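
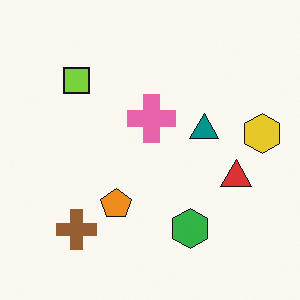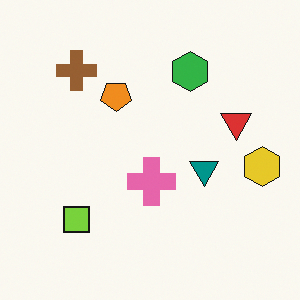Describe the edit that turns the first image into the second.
The image was flipped vertically (top ↔ bottom).

The brown cross is in the bottom-left of the first image and the top-left of the second — shapes on opposite sides of the horizontal midline have swapped in a mirror flip.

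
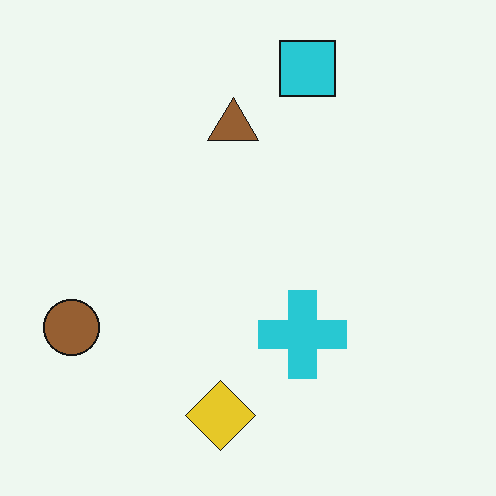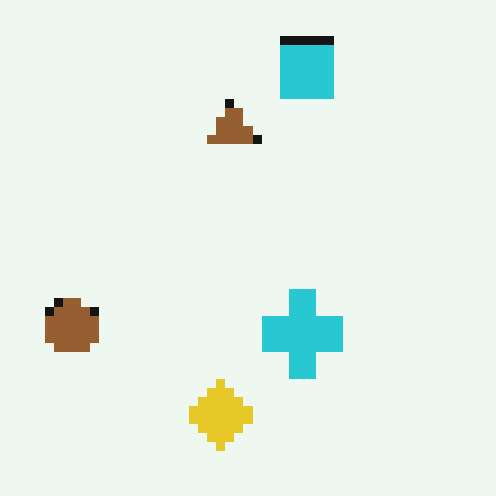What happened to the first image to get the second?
The transformation is: coarsely pixelated.

Shapes are reduced to large square blocks; fine edges and outlines are lost — a downscale-then-upscale (mosaic) effect.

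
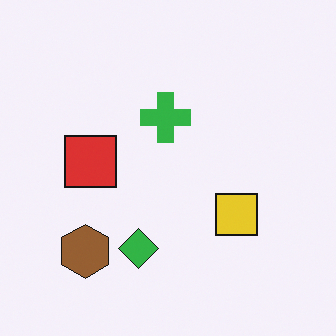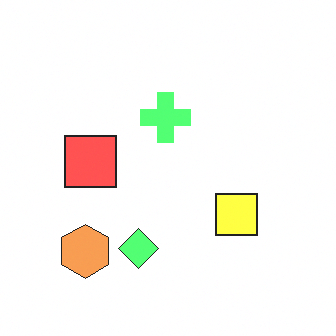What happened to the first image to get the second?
The transformation is: brightened a lot.

Every pixel — background and shapes alike — is uniformly brightened.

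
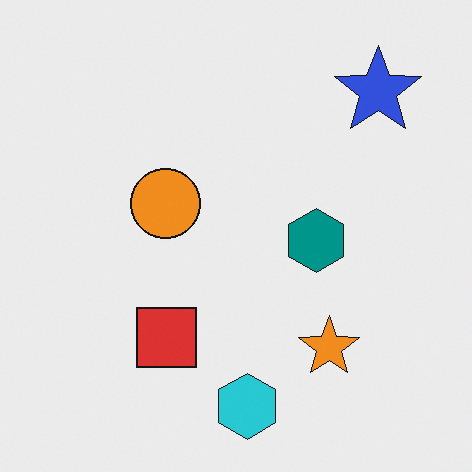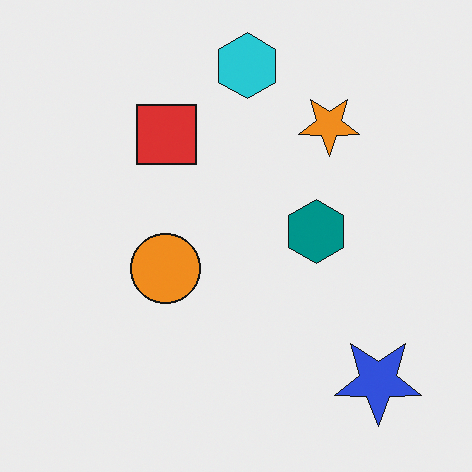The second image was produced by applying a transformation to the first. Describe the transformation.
It was flipped vertically (top ↔ bottom).

The cyan hexagon is in the bottom of the first image and the top of the second — shapes on opposite sides of the horizontal midline have swapped in a mirror flip.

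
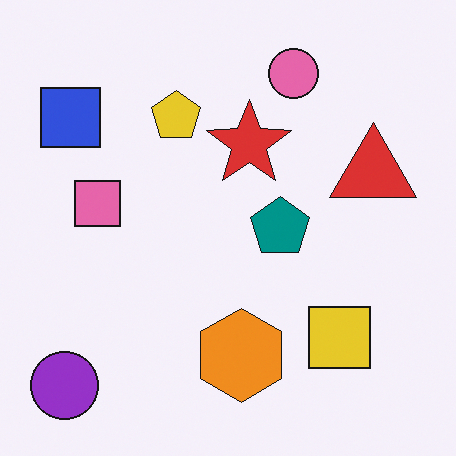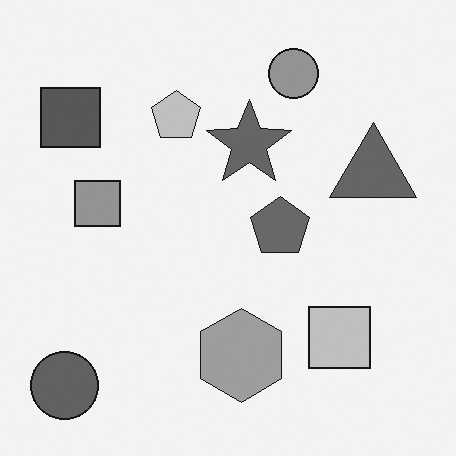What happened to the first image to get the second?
Converted to grayscale.

All color is removed — every shape is now a shade of grey.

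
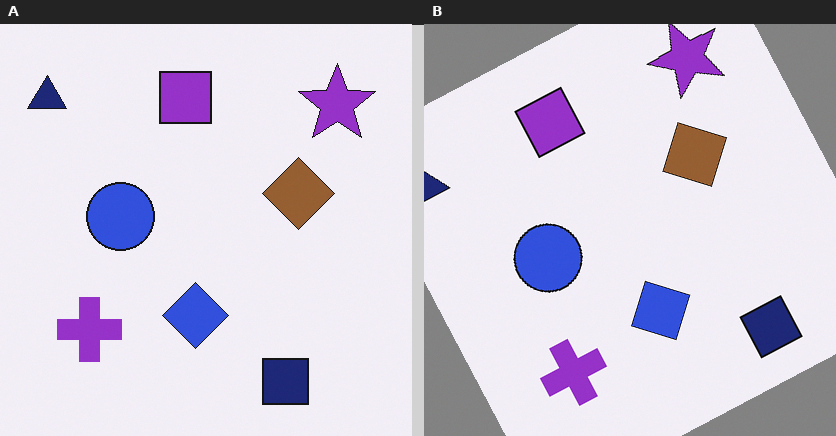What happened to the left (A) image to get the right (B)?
The transformation is: rotated counter-clockwise by a moderate amount.

Every shape is tilted by the same angle and the image corners show triangular fill wedges — a whole-image rotation by a non-right angle.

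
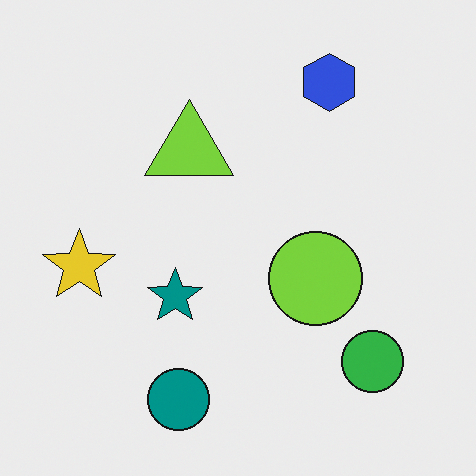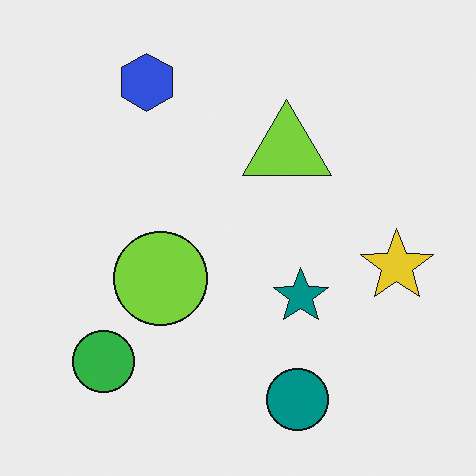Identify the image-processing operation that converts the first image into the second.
The transformation is: flipped horizontally (left ↔ right).

The yellow star is in the left of the first image and the right of the second — shapes on opposite sides of the vertical midline have swapped in a mirror flip.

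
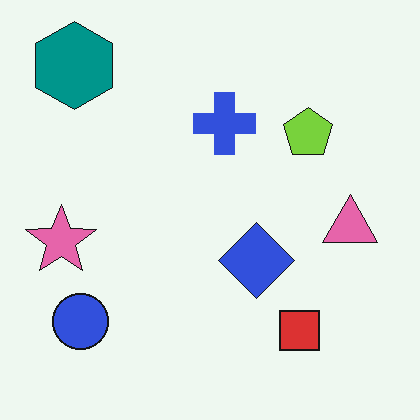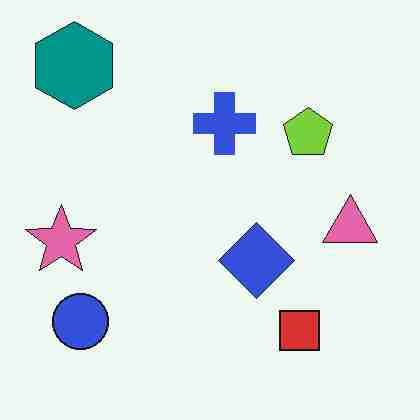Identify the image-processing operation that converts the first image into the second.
Degraded with heavy JPEG compression.

Blocky 8×8 compression artifacts appear around shape edges and the flat background shows ringing — characteristic JPEG degradation.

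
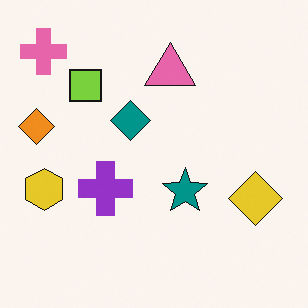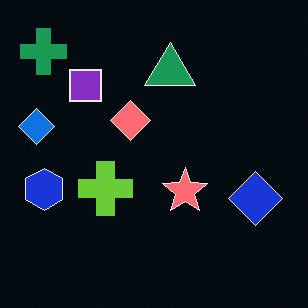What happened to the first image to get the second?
Color-inverted (negative).

The light background has become dark and every shape's color is its complement — a photographic negative.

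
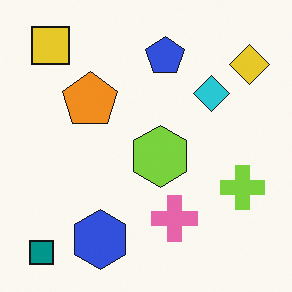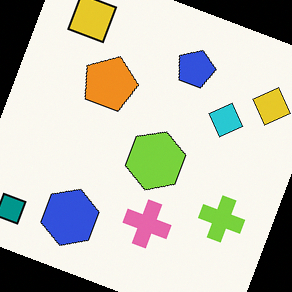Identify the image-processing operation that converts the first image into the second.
It was rotated clockwise by a moderate amount.

Every shape is tilted by the same angle and the image corners show triangular fill wedges — a whole-image rotation by a non-right angle.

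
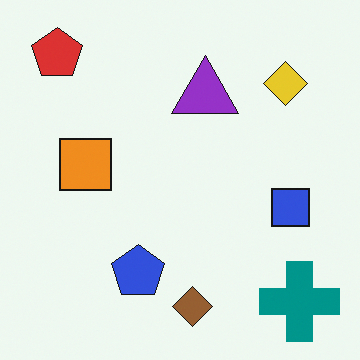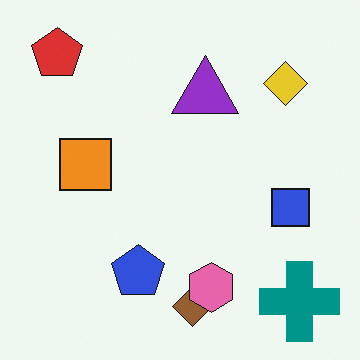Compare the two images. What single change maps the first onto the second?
The transformation is: overlaid with an additional pink hexagon.

A pink hexagon appears in the second image that is absent from the first.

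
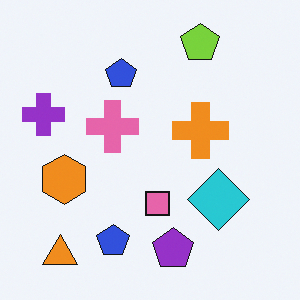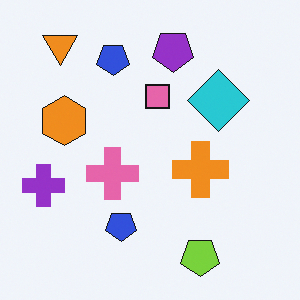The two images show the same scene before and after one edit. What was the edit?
This is the original image flipped vertically (top ↔ bottom).

The lime pentagon is in the top of the first image and the bottom of the second — shapes on opposite sides of the horizontal midline have swapped in a mirror flip.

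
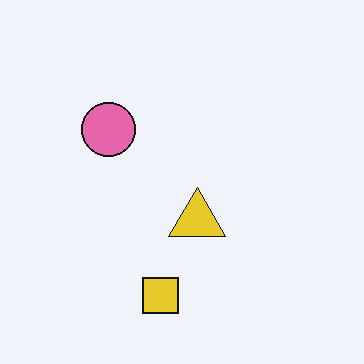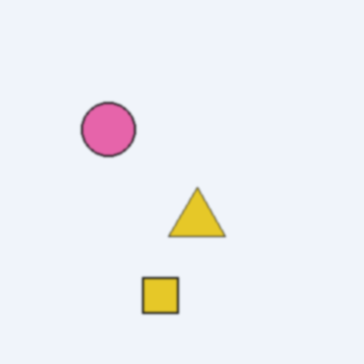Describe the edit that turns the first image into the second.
The image was given a subtle gaussian blur.

Shape edges and outlines are uniformly softened across the whole image.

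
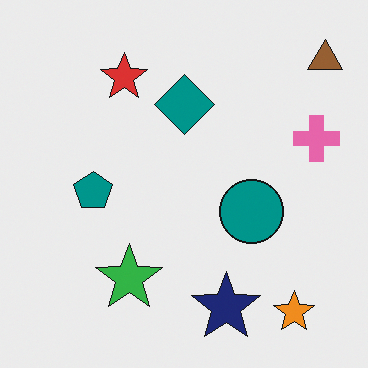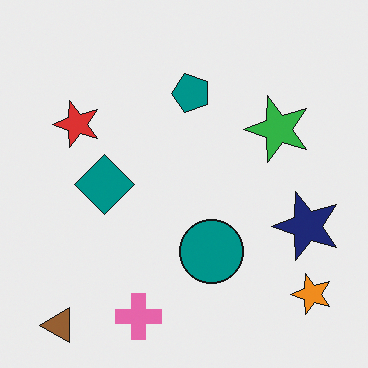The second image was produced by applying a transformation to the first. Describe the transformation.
The second image is the first transposed (reflected across the top-left ↔ bottom-right diagonal).

Shapes have swapped their row and column positions — what was in the top-right is now in the bottom-left — a diagonal reflection.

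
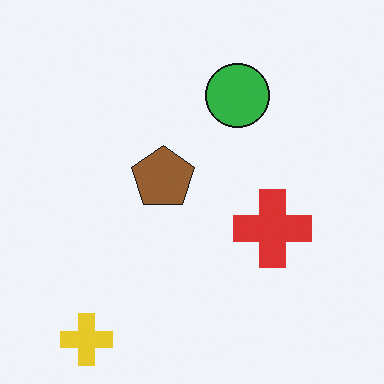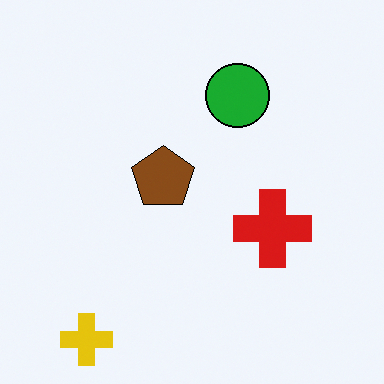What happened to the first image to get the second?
This is the original image given slightly increased contrast.

Tones are pushed away from mid-grey across the whole image — a global contrast change.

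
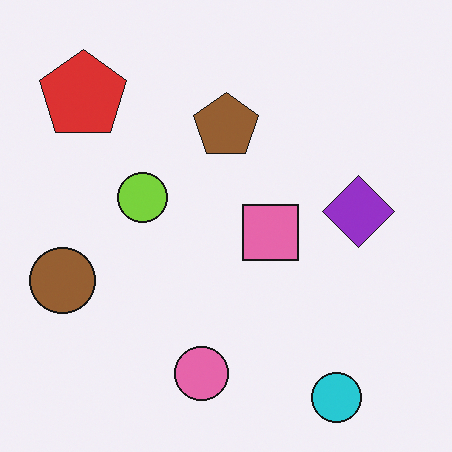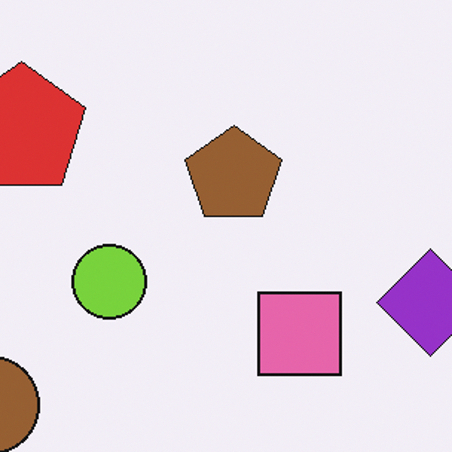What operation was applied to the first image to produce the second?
Cropped slightly and scaled back up.

The visible shapes are larger and the field of view is narrower; shapes near the original edges may be partly or wholly outside the frame — a crop-and-rescale.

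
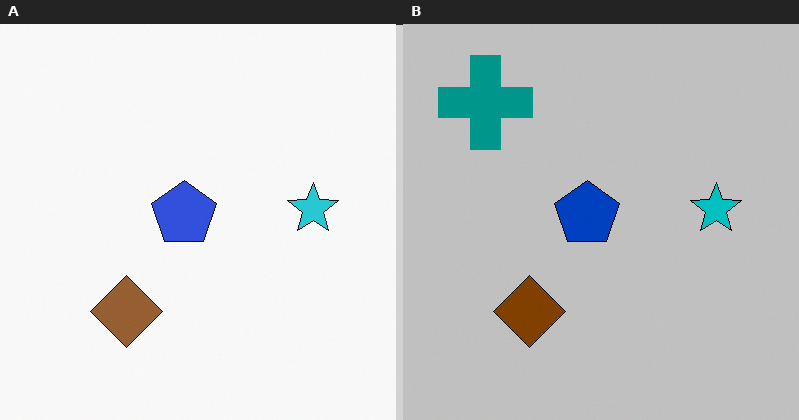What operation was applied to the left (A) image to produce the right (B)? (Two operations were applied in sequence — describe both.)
This is the original image aggressively posterized, then overlaid with an additional teal cross.

Each flat color has snapped to a coarser quantized level — most visibly, the near-white background has dropped to a flat grey. A teal cross appears in the right (B) image that is absent from the left (A).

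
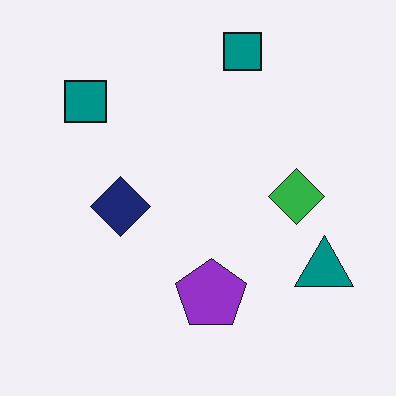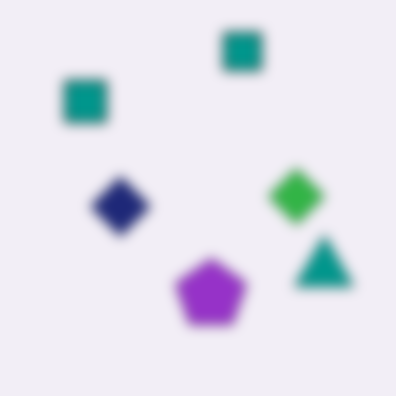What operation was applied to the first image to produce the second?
The image was strongly gaussian-blurred.

Shape edges and outlines are uniformly softened across the whole image.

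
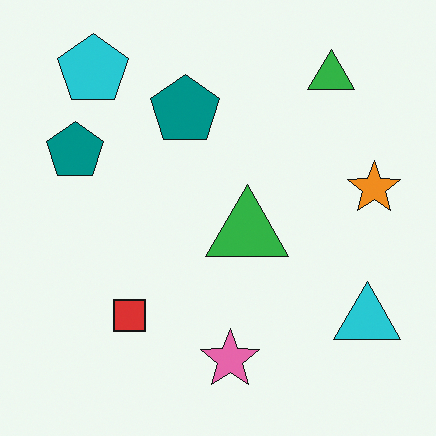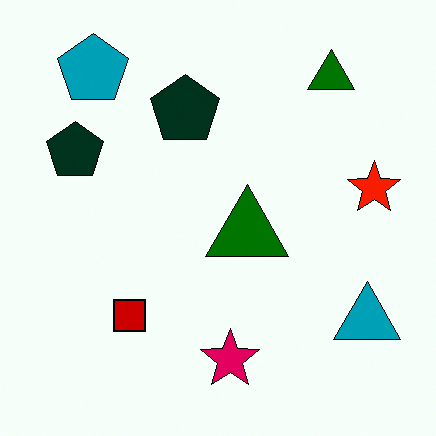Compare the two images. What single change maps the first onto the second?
The image was boosted in contrast.

Tones are pushed away from mid-grey across the whole image — a global contrast change.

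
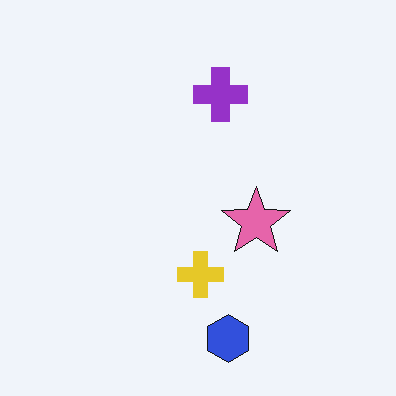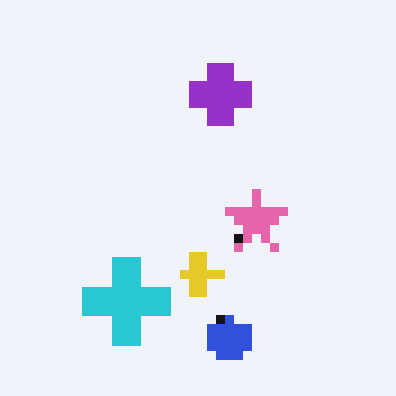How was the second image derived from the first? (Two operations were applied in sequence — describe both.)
This is the original image coarsely pixelated, then overlaid with an additional cyan cross.

Shapes are reduced to large square blocks; fine edges and outlines are lost — a downscale-then-upscale (mosaic) effect. A cyan cross appears in the second image that is absent from the first.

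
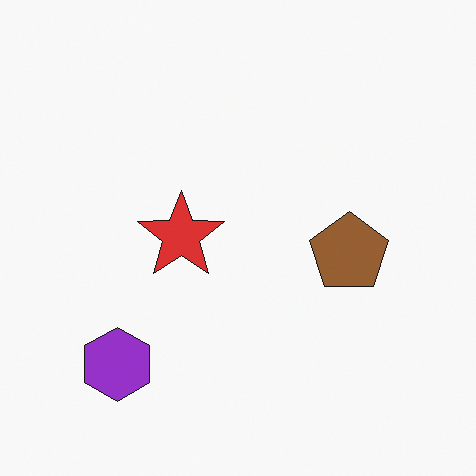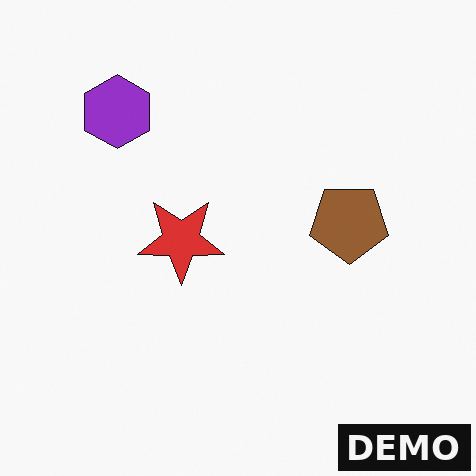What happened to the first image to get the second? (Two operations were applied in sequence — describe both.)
The image was flipped vertically (top ↔ bottom), then watermarked with the text "DEMO" in the lower-right corner.

The purple hexagon is in the bottom-left of the first image and the top-left of the second — shapes on opposite sides of the horizontal midline have swapped in a mirror flip. A dark label reading "DEMO" appears in the lower-right corner.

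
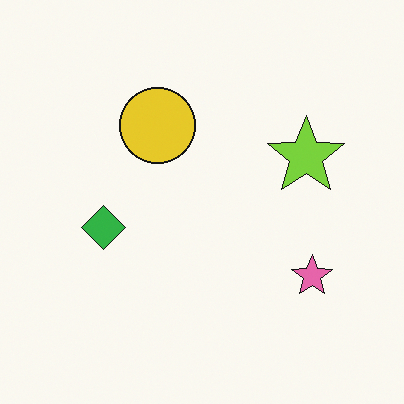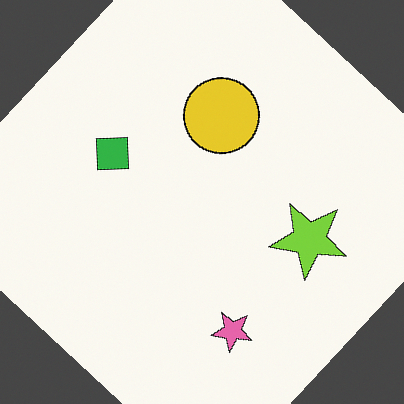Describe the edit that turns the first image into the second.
It was rotated clockwise by a large amount — several tens of degrees.

Every shape is tilted by the same angle and the image corners show triangular fill wedges — a whole-image rotation by a non-right angle.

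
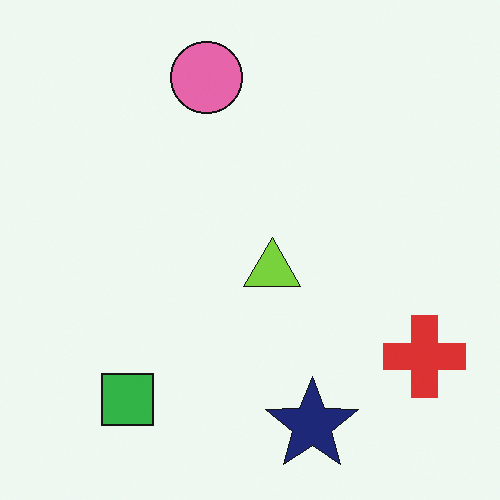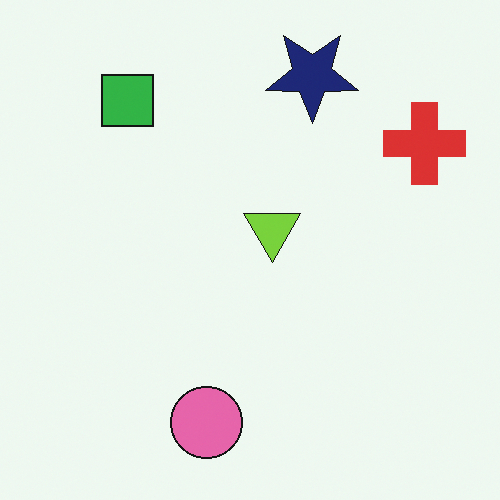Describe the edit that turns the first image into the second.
The second image is the first flipped vertically (top ↔ bottom).

The navy star is in the bottom of the first image and the top of the second — shapes on opposite sides of the horizontal midline have swapped in a mirror flip.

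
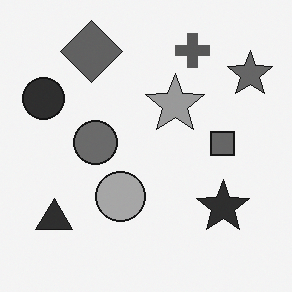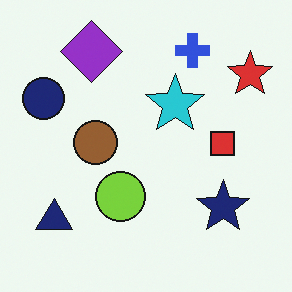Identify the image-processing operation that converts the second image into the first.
The transformation is: converted to grayscale.

All color is removed — every shape is now a shade of grey.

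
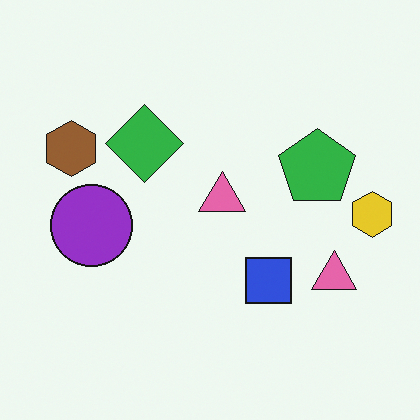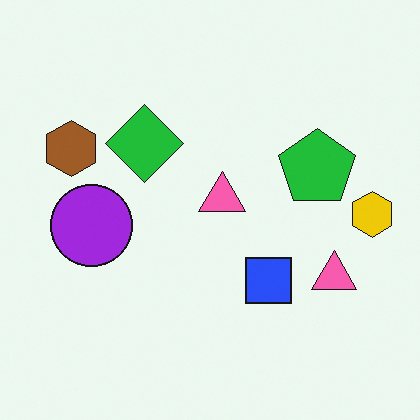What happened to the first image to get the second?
The image was slightly oversaturated.

All colors are more vivid — a global saturation change.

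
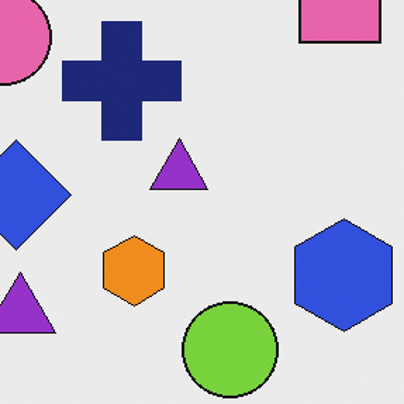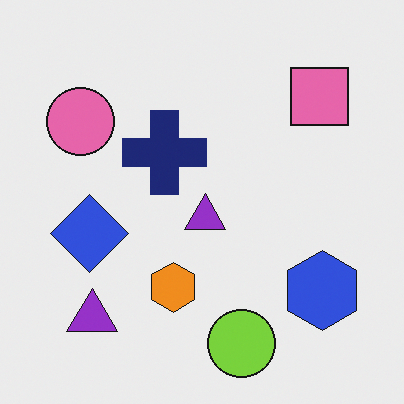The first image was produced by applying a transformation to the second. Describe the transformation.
The first image is the second cropped to a modestly smaller region and rescaled.

The visible shapes are larger and the field of view is narrower; shapes near the original edges may be partly or wholly outside the frame — a crop-and-rescale.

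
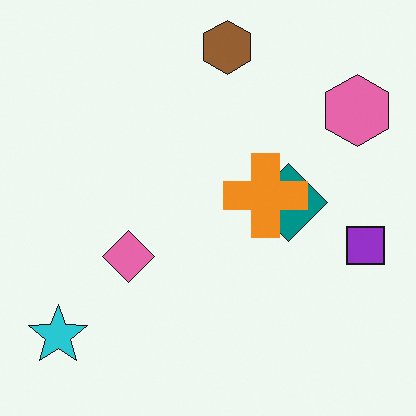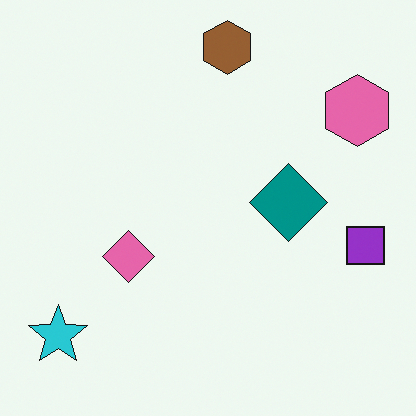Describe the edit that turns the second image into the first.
It was overlaid with an additional orange cross.

An orange cross appears in the first image that is absent from the second.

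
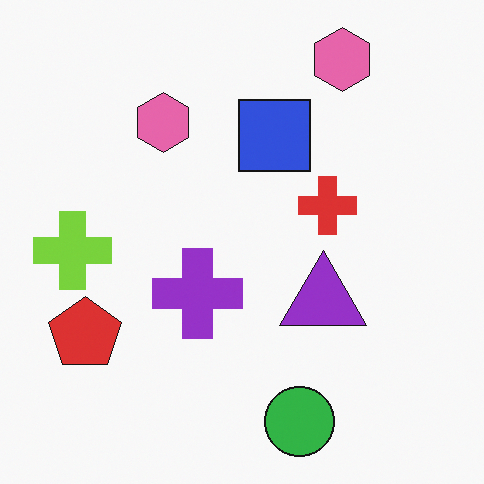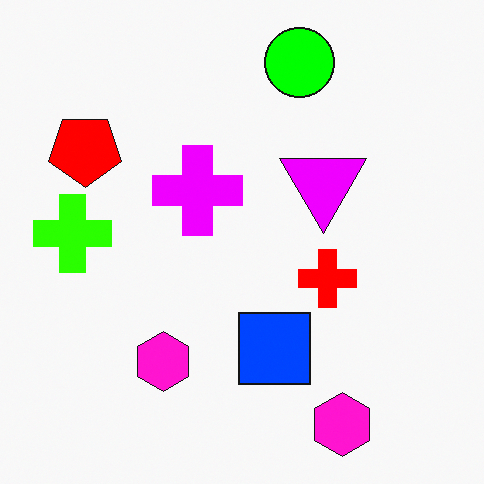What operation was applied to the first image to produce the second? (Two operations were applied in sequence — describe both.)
It was made much more vivid (saturation change), then flipped vertically (top ↔ bottom).

All colors are more vivid — a global saturation change. The green circle is in the bottom of the first image and the top of the second — shapes on opposite sides of the horizontal midline have swapped in a mirror flip.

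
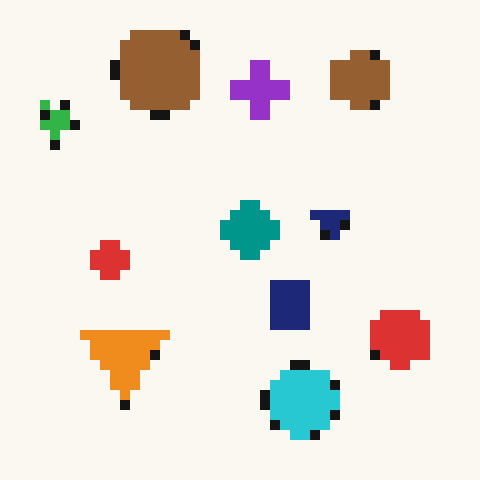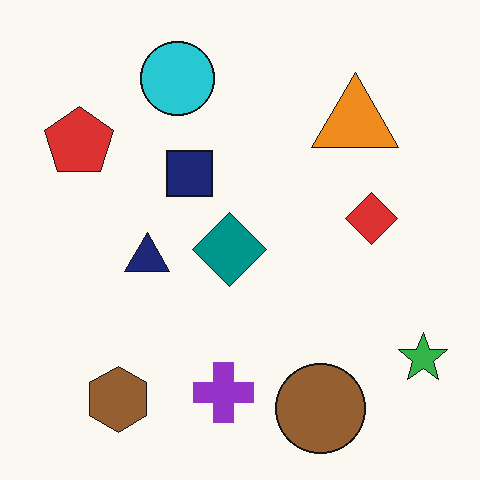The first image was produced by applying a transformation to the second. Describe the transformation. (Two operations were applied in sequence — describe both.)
The transformation is: rotated 180°, then heavily pixelated into large blocks.

The green star sits in the bottom-right of the second image and the top-left of the first — consistent with a whole-image 180° rotation. Shapes are reduced to large square blocks; fine edges and outlines are lost — a downscale-then-upscale (mosaic) effect.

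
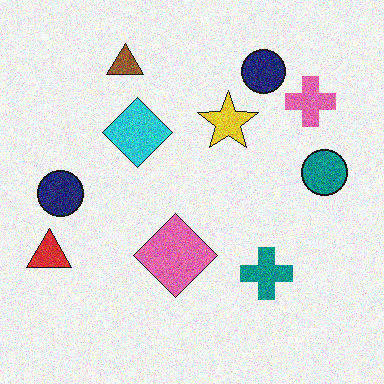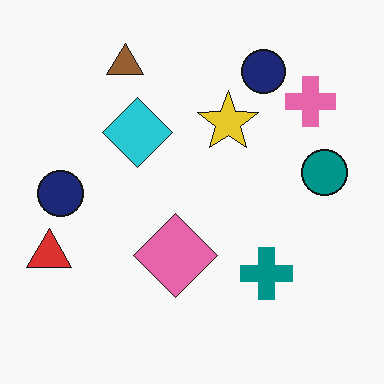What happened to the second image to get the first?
The image was degraded with moderate additive noise.

Random speckle covers the whole image, including the flat background.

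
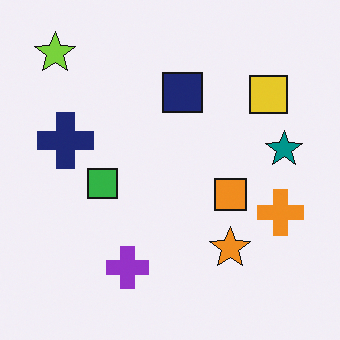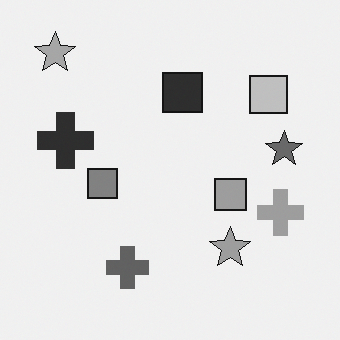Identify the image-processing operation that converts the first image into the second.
Converted to grayscale.

All color is removed — every shape is now a shade of grey.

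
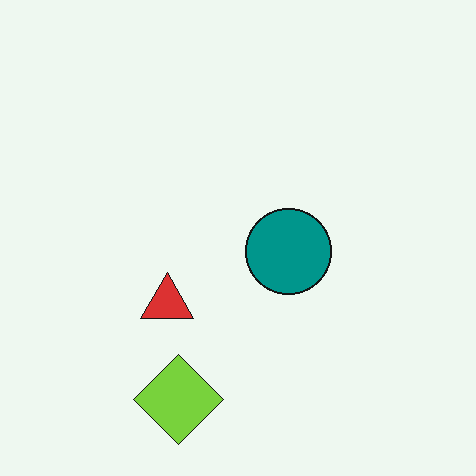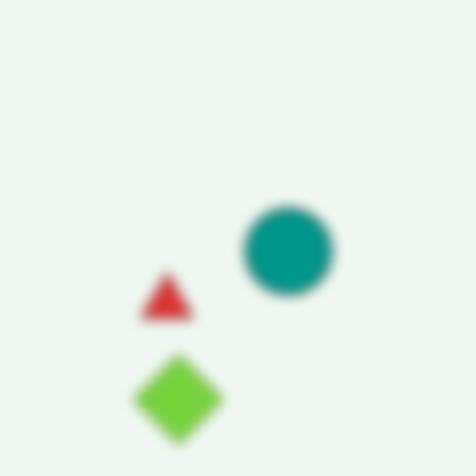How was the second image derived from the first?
The image was heavily blurred.

Shape edges and outlines are uniformly softened across the whole image.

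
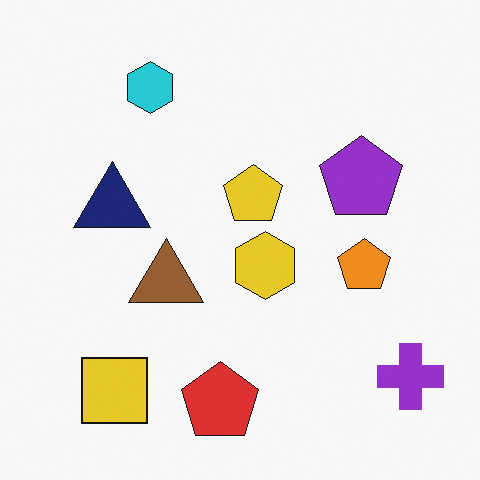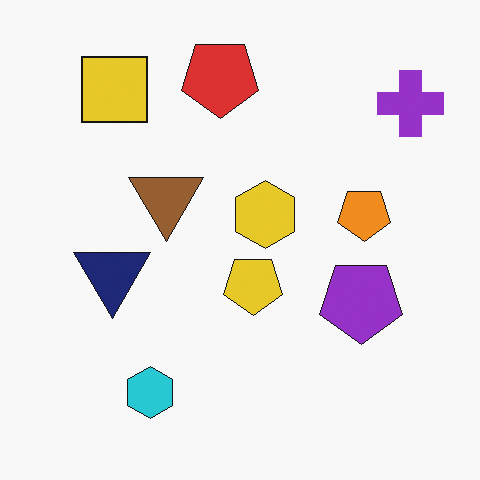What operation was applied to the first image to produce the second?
The second image is the first flipped vertically (top ↔ bottom).

The red pentagon is in the bottom of the first image and the top of the second — shapes on opposite sides of the horizontal midline have swapped in a mirror flip.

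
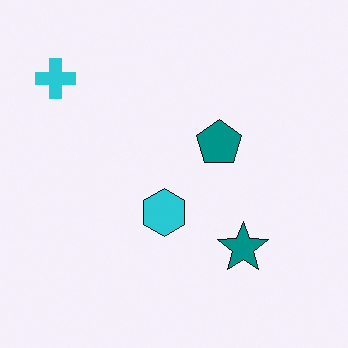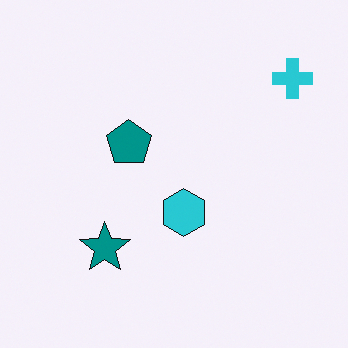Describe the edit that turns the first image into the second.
The transformation is: flipped horizontally (left ↔ right).

The cyan cross is in the top-left of the first image and the top-right of the second — shapes on opposite sides of the vertical midline have swapped in a mirror flip.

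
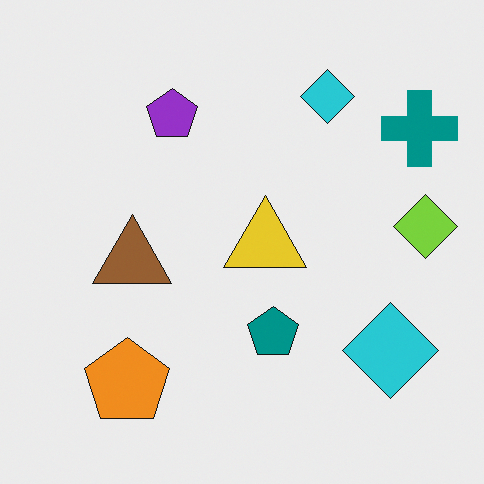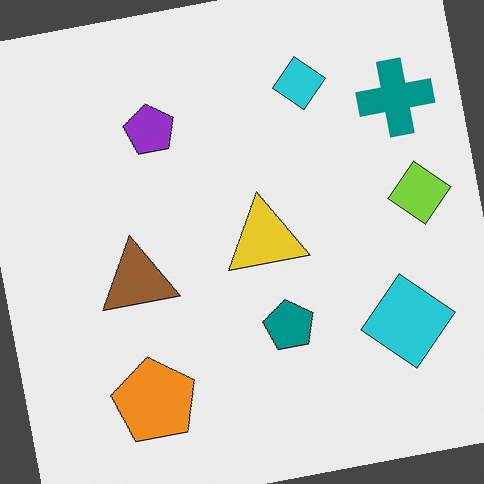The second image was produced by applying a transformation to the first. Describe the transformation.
This is the original image rotated counter-clockwise by a few degrees.

Every shape is tilted by the same angle and the image corners show triangular fill wedges — a whole-image rotation by a non-right angle.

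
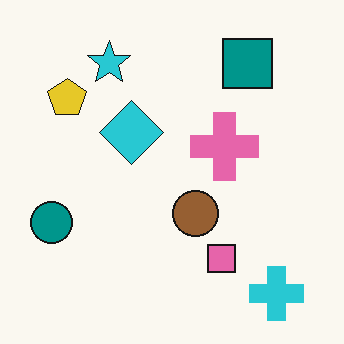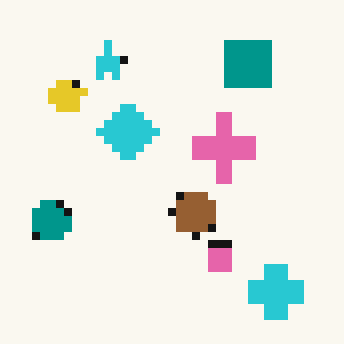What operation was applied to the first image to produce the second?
The image was pixelated into visible square blocks.

Shapes are reduced to large square blocks; fine edges and outlines are lost — a downscale-then-upscale (mosaic) effect.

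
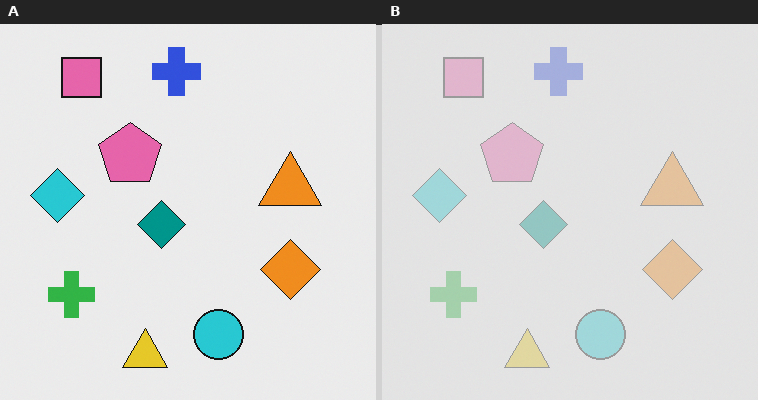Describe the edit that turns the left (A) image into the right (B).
The right (B) image is the left (A) given much lower contrast.

Tones are pushed toward mid-grey across the whole image — a global contrast change.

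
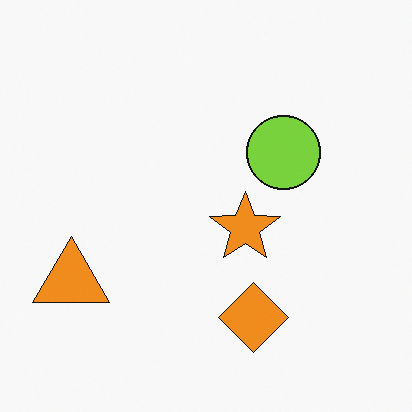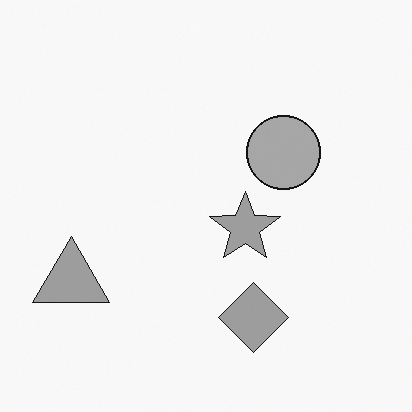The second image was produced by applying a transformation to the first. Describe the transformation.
The image was converted to grayscale.

All color is removed — every shape is now a shade of grey.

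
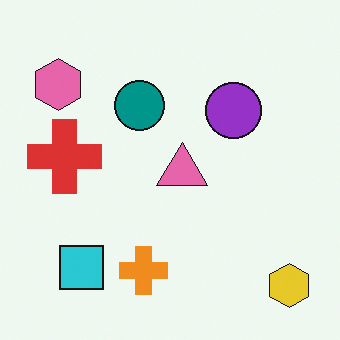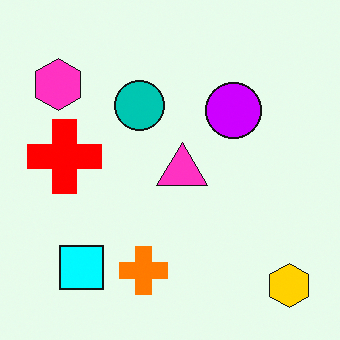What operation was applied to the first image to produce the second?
This is the original image made much more vivid (saturation change).

All colors are more vivid — a global saturation change.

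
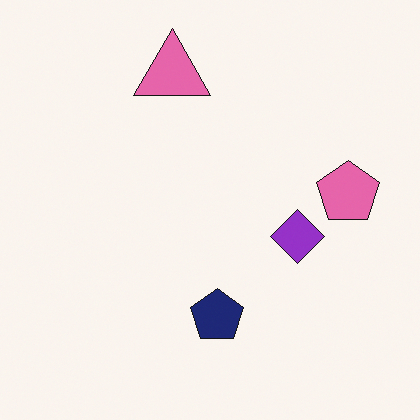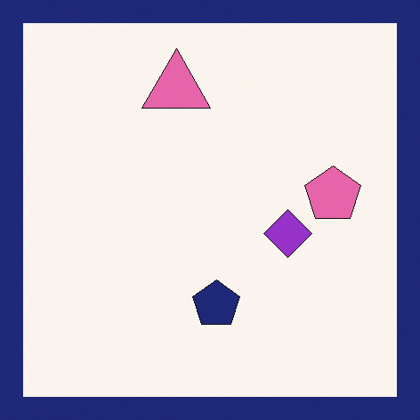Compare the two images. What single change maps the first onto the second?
The image was framed with a navy border.

A solid navy frame runs around the edge of the second image, with the content slightly shrunk inside it.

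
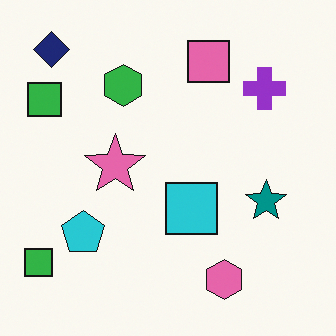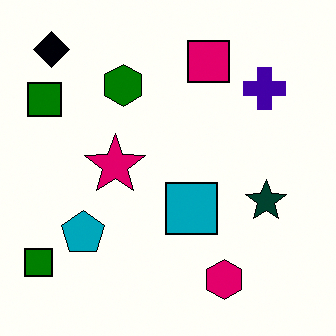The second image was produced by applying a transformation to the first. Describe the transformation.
The transformation is: boosted in contrast.

Tones are pushed away from mid-grey across the whole image — a global contrast change.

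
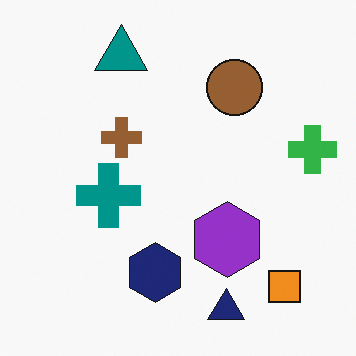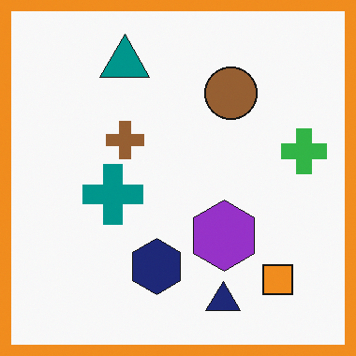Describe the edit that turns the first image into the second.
Framed with a orange border.

A solid orange frame runs around the edge of the second image, with the content slightly shrunk inside it.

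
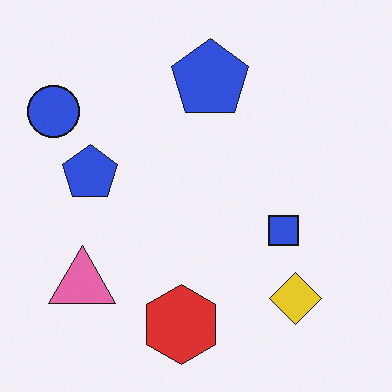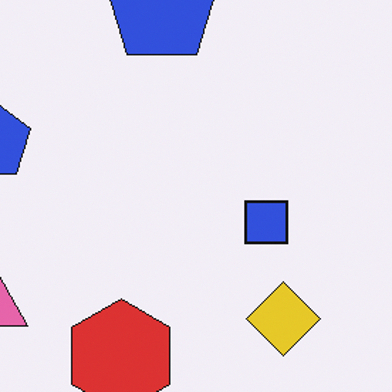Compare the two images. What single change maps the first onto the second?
Cropped to a modestly smaller region and rescaled.

The visible shapes are larger and the field of view is narrower; shapes near the original edges may be partly or wholly outside the frame — a crop-and-rescale.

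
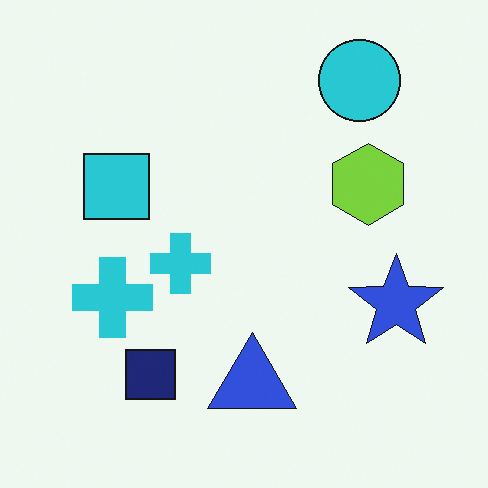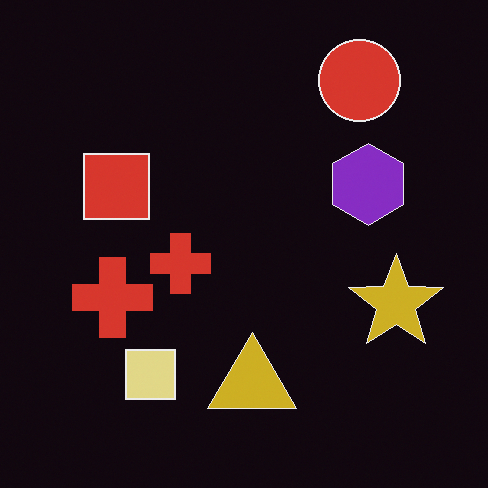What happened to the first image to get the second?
The transformation is: color-inverted (negative).

The light background has become dark and every shape's color is its complement — a photographic negative.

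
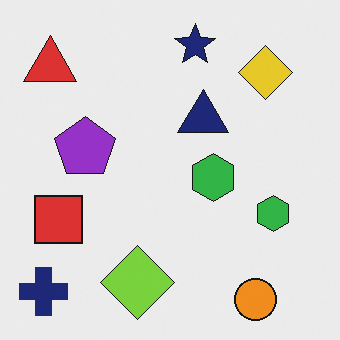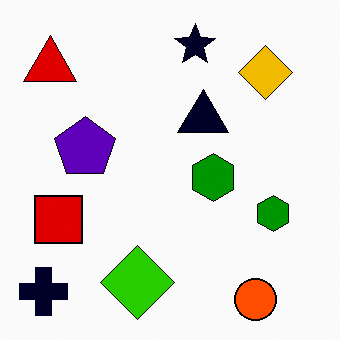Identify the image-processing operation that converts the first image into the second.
It was boosted in contrast.

Tones are pushed away from mid-grey across the whole image — a global contrast change.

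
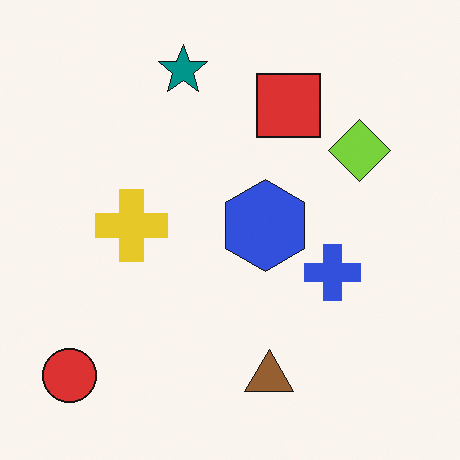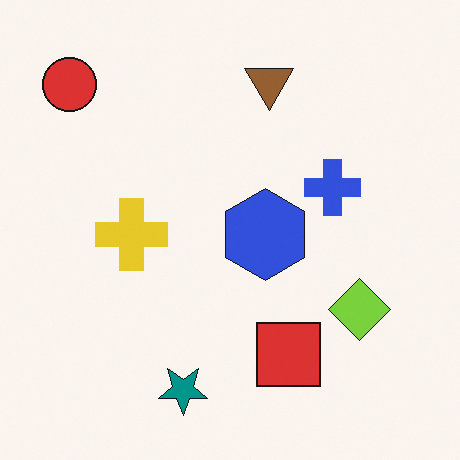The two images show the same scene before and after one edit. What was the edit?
The transformation is: flipped vertically (top ↔ bottom).

The teal star is in the top of the first image and the bottom of the second — shapes on opposite sides of the horizontal midline have swapped in a mirror flip.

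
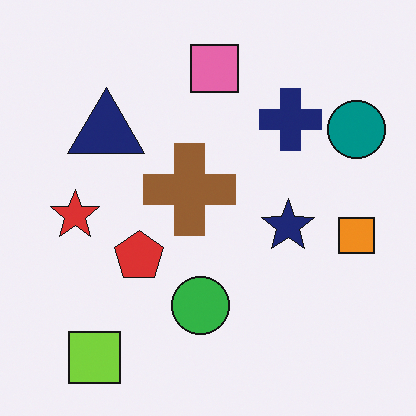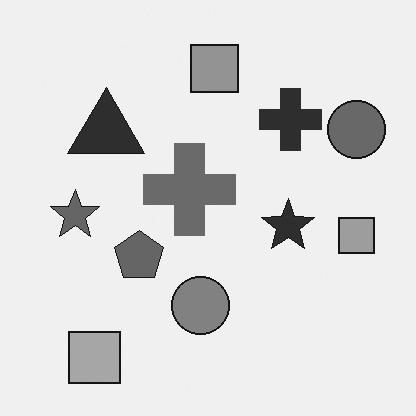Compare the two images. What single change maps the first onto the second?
The transformation is: converted to grayscale.

All color is removed — every shape is now a shade of grey.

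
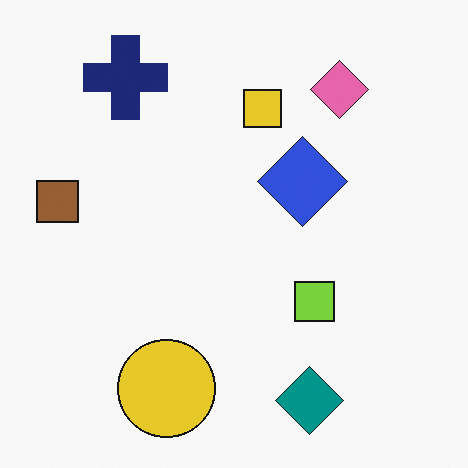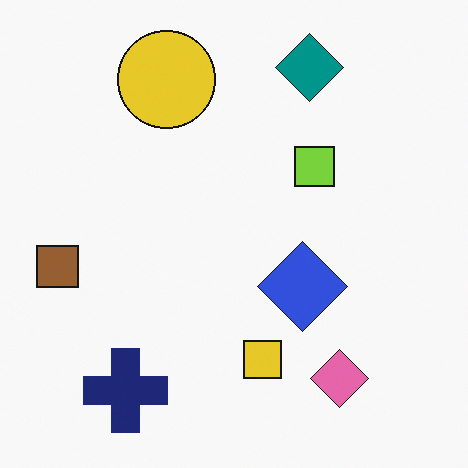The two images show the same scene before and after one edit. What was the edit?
Flipped vertically (top ↔ bottom).

The teal diamond is in the bottom of the first image and the top of the second — shapes on opposite sides of the horizontal midline have swapped in a mirror flip.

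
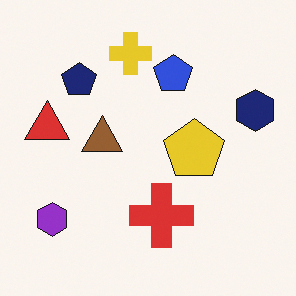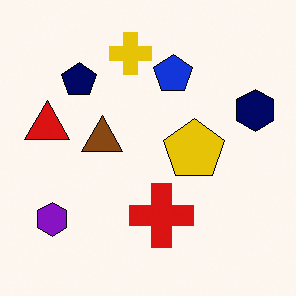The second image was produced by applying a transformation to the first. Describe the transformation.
The image was given slightly increased contrast.

Tones are pushed away from mid-grey across the whole image — a global contrast change.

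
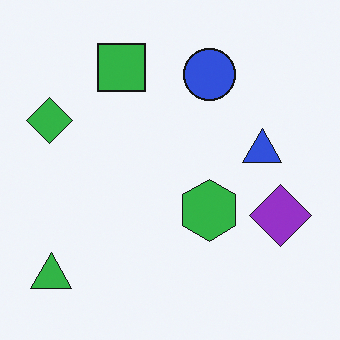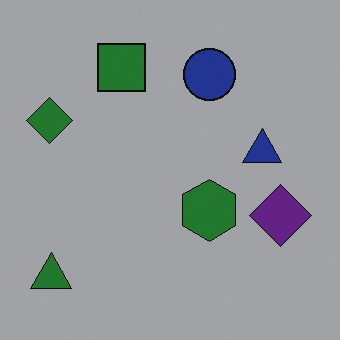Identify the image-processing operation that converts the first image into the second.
The transformation is: darkened a lot.

Every pixel — background and shapes alike — is uniformly darkened.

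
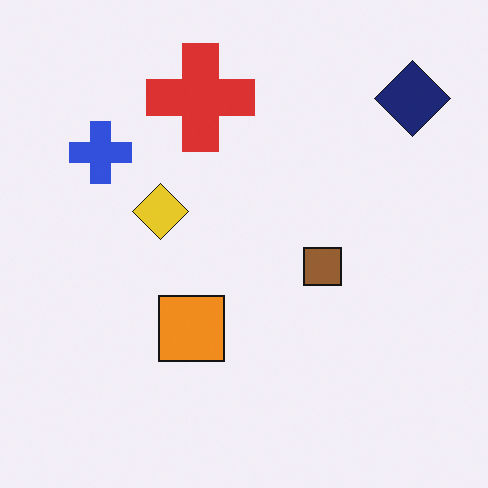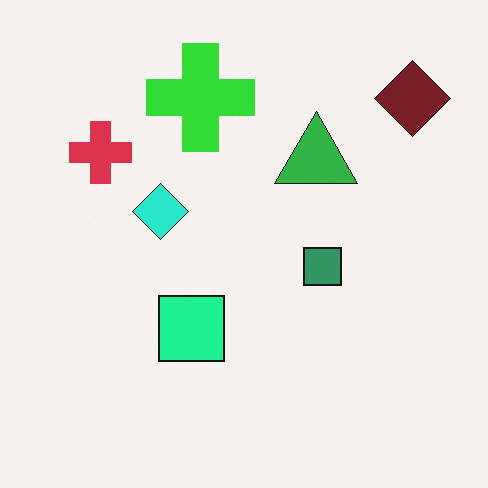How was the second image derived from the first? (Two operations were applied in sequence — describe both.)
It was hue-shifted through roughly a third of the color wheel, then overlaid with an additional green triangle.

Every shape's color has rotated by the same amount around the hue wheel — a uniform hue shift. A green triangle appears in the second image that is absent from the first.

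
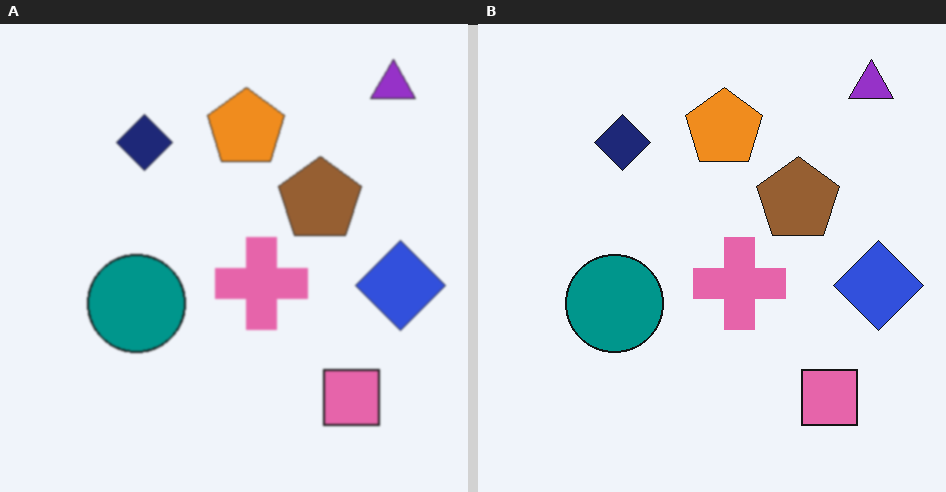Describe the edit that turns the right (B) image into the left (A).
The image was slightly softened.

Shape edges and outlines are uniformly softened across the whole image.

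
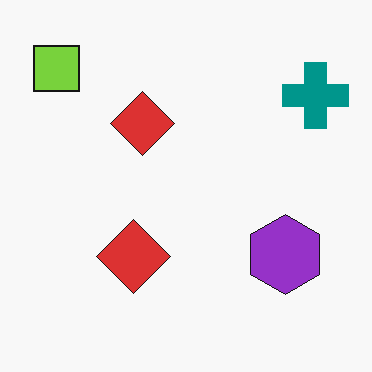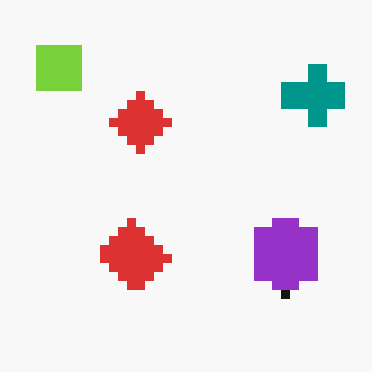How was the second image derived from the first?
The image was heavily pixelated into large blocks.

Shapes are reduced to large square blocks; fine edges and outlines are lost — a downscale-then-upscale (mosaic) effect.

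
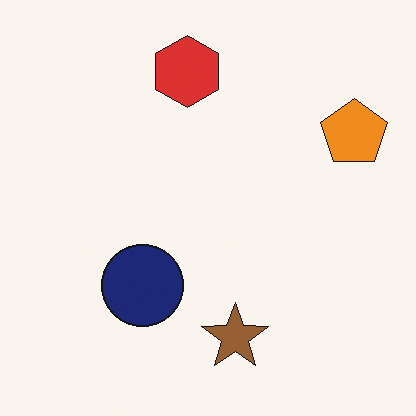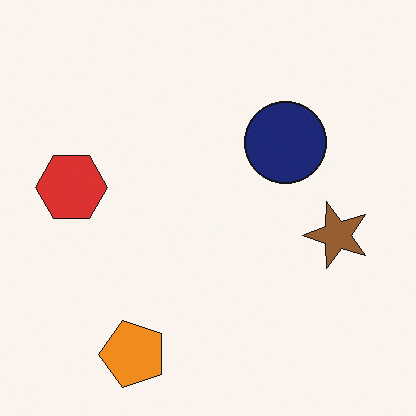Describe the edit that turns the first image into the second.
Transposed (reflected across the top-left ↔ bottom-right diagonal).

Shapes have swapped their row and column positions — what was in the top-right is now in the bottom-left — a diagonal reflection.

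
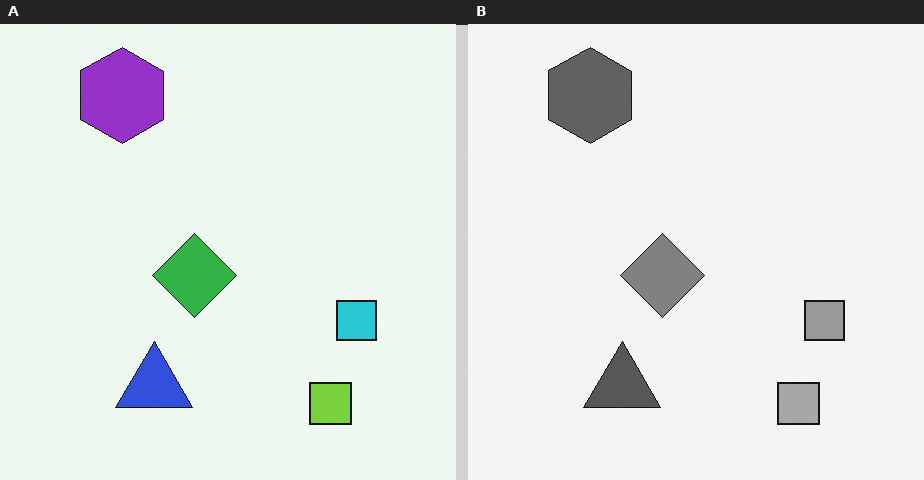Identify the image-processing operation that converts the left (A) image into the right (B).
Converted to grayscale.

All color is removed — every shape is now a shade of grey.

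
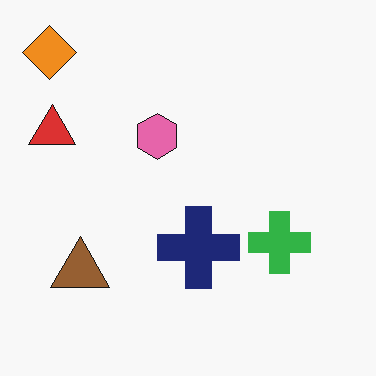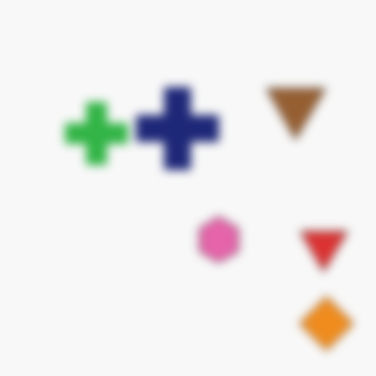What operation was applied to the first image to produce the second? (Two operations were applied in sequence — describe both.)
The image was rotated 180°, then noticeably gaussian-blurred.

The orange diamond sits in the top-left of the first image and the bottom-right of the second — consistent with a whole-image 180° rotation. Shape edges and outlines are uniformly softened across the whole image.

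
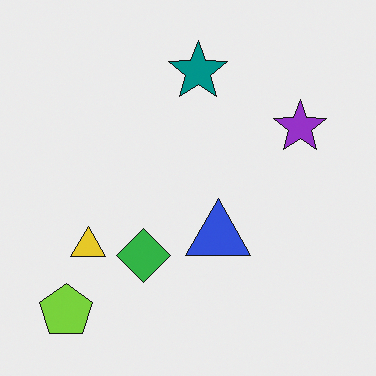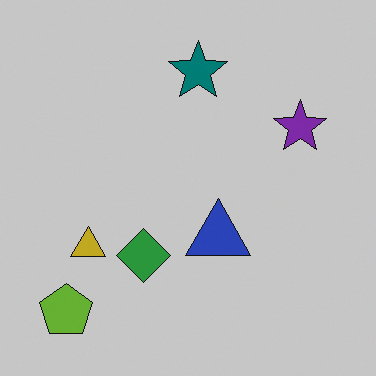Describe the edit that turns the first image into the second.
It was darkened a little.

Every pixel — background and shapes alike — is uniformly darkened.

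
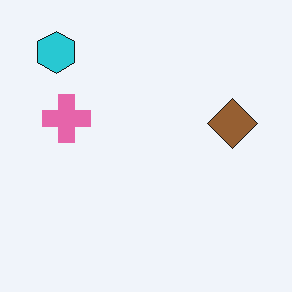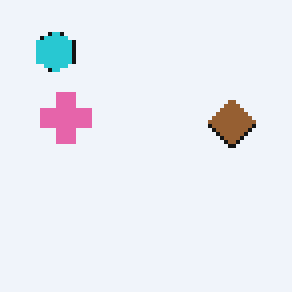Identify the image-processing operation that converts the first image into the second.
The image was lightly pixelated (a mild mosaic effect).

Shapes are reduced to large square blocks; fine edges and outlines are lost — a downscale-then-upscale (mosaic) effect.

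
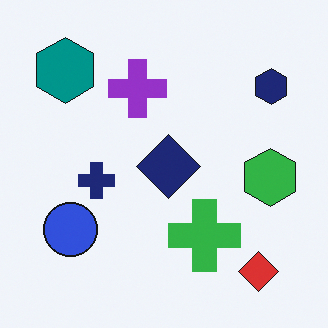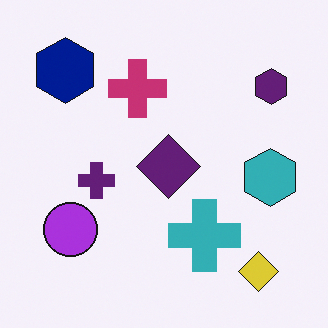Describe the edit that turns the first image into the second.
It was hue-shifted slightly.

Every shape's color has rotated by the same amount around the hue wheel — a uniform hue shift.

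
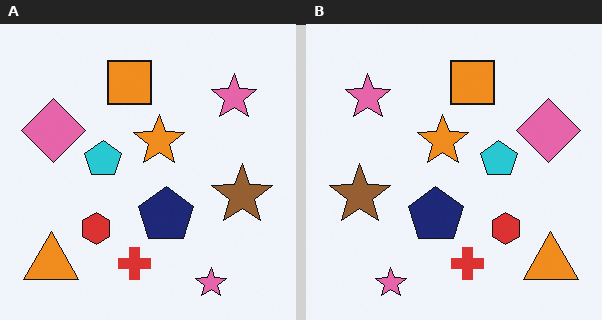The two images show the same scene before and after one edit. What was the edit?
The transformation is: flipped horizontally (left ↔ right).

The orange triangle is in the bottom-left of the left (A) image and the bottom-right of the right (B) — shapes on opposite sides of the vertical midline have swapped in a mirror flip.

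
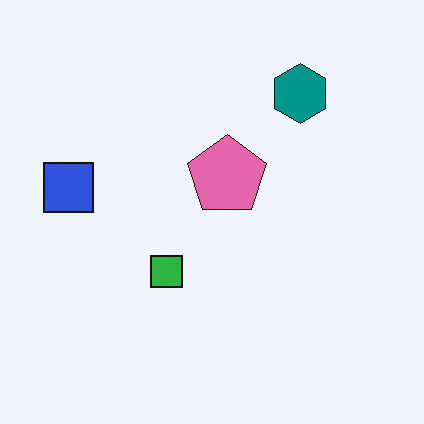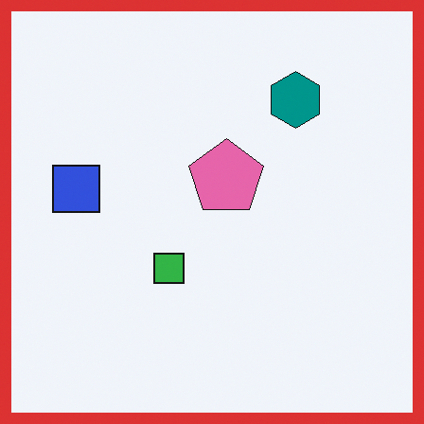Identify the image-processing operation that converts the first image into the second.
The transformation is: framed with a red border.

A solid red frame runs around the edge of the second image, with the content slightly shrunk inside it.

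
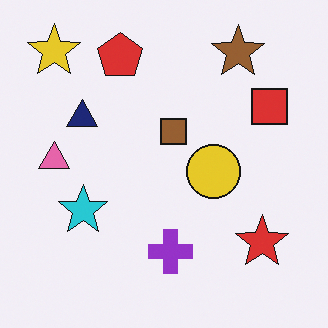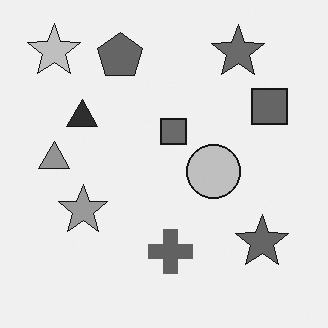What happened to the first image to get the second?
The transformation is: converted to grayscale.

All color is removed — every shape is now a shade of grey.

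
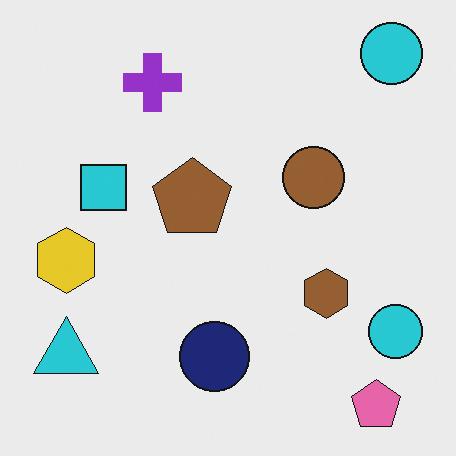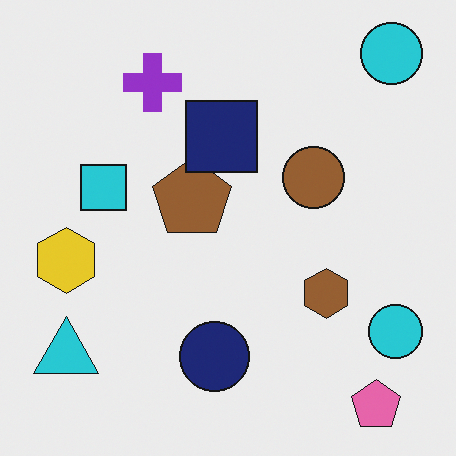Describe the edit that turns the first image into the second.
The second image is the first overlaid with an additional navy square.

A navy square appears in the second image that is absent from the first.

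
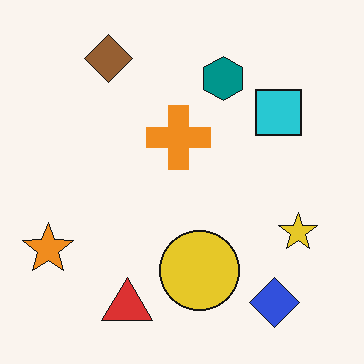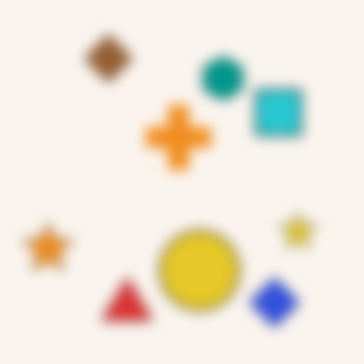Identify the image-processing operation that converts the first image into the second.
The image was heavily blurred.

Shape edges and outlines are uniformly softened across the whole image.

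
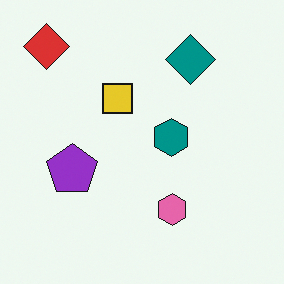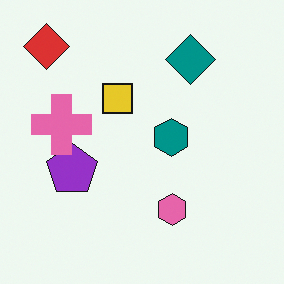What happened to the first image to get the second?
The second image is the first overlaid with an additional pink cross.

A pink cross appears in the second image that is absent from the first.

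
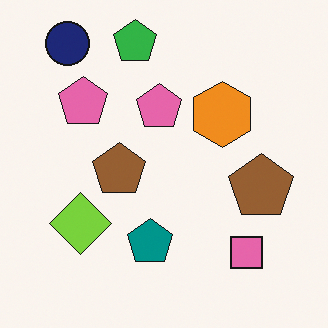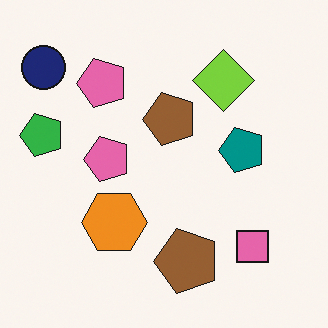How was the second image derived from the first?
It was transposed (reflected across the top-left ↔ bottom-right diagonal).

Shapes have swapped their row and column positions — what was in the top-right is now in the bottom-left — a diagonal reflection.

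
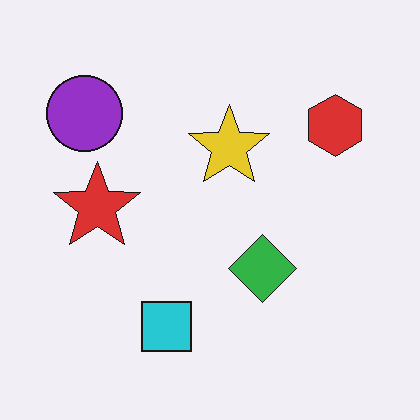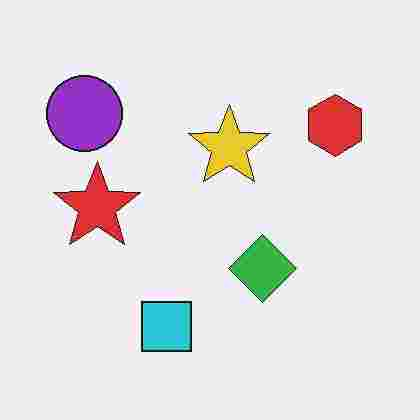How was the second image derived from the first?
The image was degraded with heavy JPEG compression.

Blocky 8×8 compression artifacts appear around shape edges and the flat background shows ringing — characteristic JPEG degradation.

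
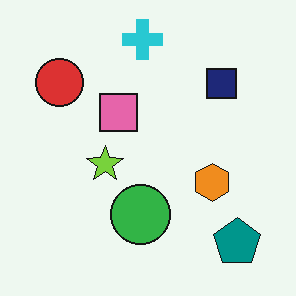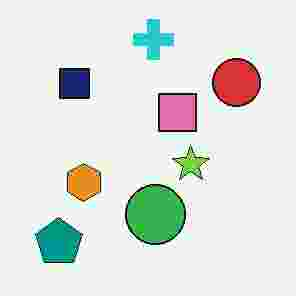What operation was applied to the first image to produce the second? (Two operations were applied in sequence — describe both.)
This is the original image flipped horizontally (left ↔ right), then degraded with heavy JPEG compression.

The red circle is in the top-left of the first image and the top-right of the second — shapes on opposite sides of the vertical midline have swapped in a mirror flip. Blocky 8×8 compression artifacts appear around shape edges and the flat background shows ringing — characteristic JPEG degradation.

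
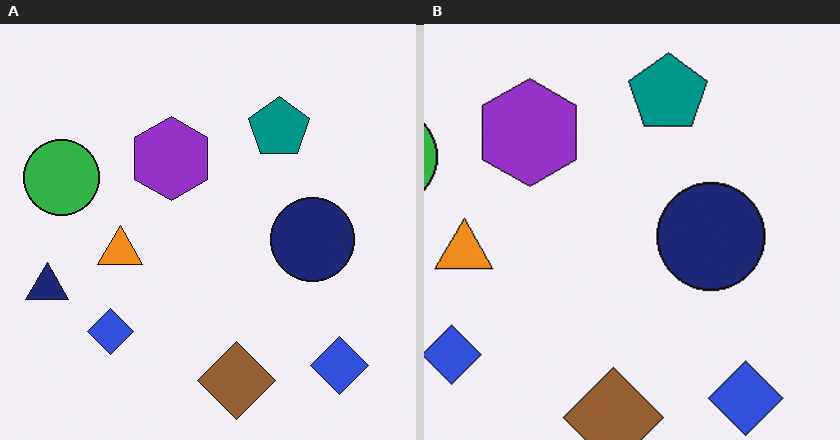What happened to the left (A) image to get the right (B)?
It was cropped to a modestly smaller region and rescaled.

The visible shapes are larger and the field of view is narrower; shapes near the original edges may be partly or wholly outside the frame — a crop-and-rescale.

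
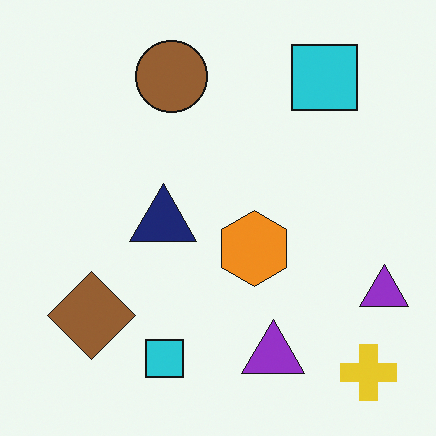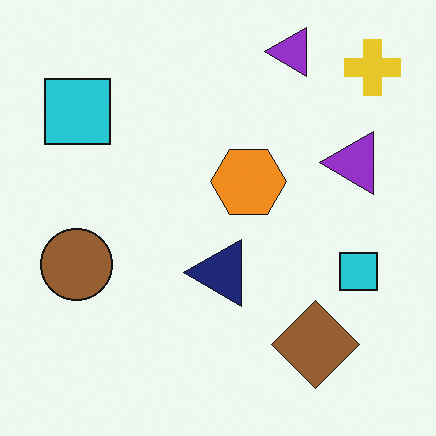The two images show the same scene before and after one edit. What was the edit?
The transformation is: rotated 90° counter-clockwise.

The yellow cross sits in the bottom-right of the first image and the top-right of the second — consistent with a whole-image 90° counter-clockwise rotation.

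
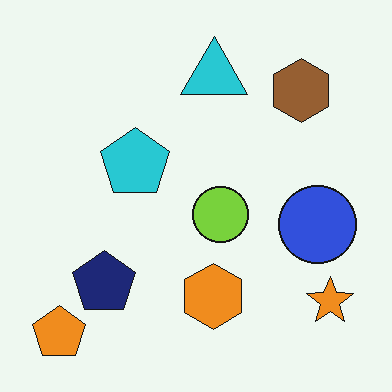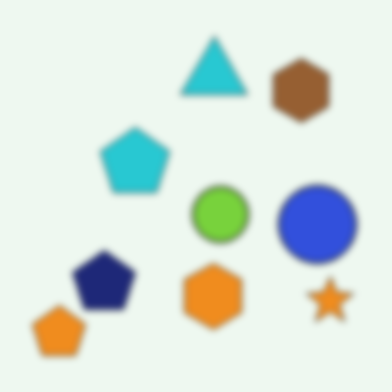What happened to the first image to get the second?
It was moderately blurred.

Shape edges and outlines are uniformly softened across the whole image.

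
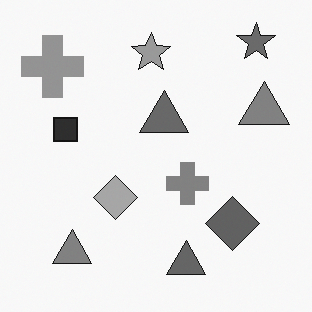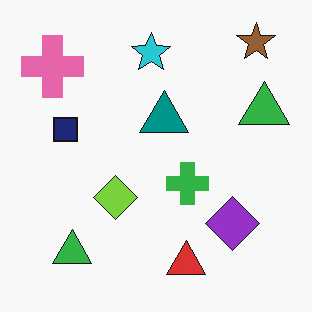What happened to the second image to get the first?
Converted to grayscale.

All color is removed — every shape is now a shade of grey.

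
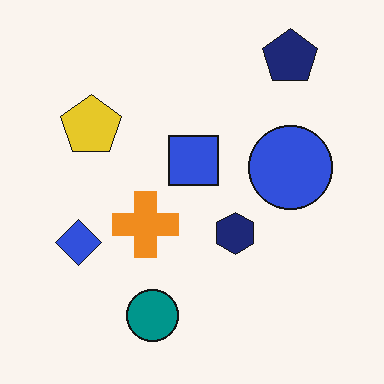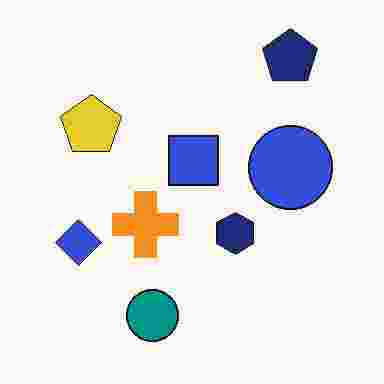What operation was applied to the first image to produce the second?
It was heavily JPEG-compressed with obvious blocking artifacts.

Blocky 8×8 compression artifacts appear around shape edges and the flat background shows ringing — characteristic JPEG degradation.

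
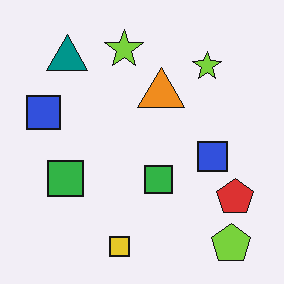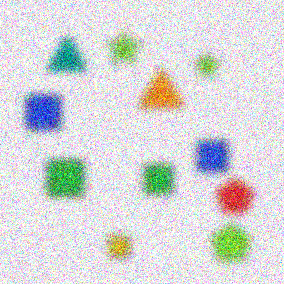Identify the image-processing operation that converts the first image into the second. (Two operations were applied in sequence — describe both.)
The transformation is: moderately blurred, then degraded with strong gaussian noise.

Shape edges and outlines are uniformly softened across the whole image. Random speckle covers the whole image, including the flat background.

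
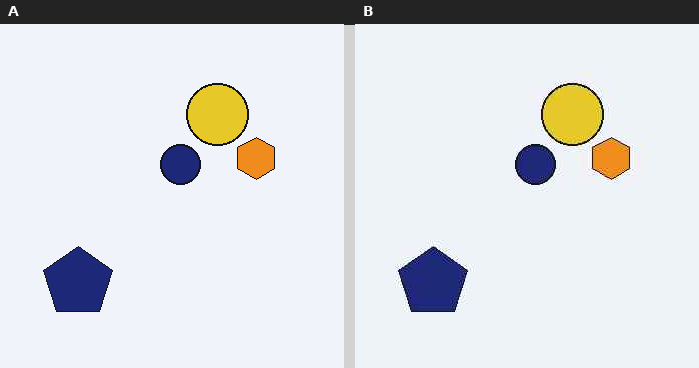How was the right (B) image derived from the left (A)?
It was JPEG-compressed with visible artifacts.

Blocky 8×8 compression artifacts appear around shape edges and the flat background shows ringing — characteristic JPEG degradation.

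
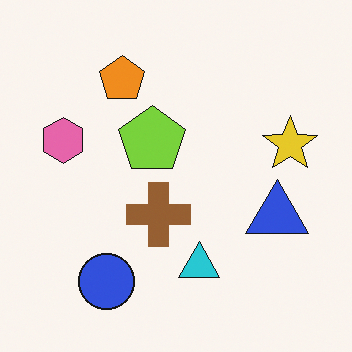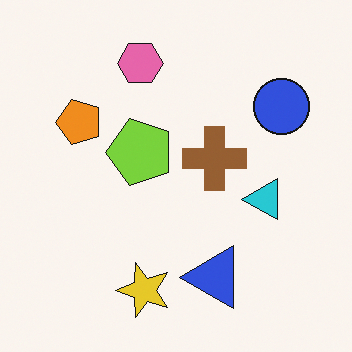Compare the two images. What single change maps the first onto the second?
This is the original image transposed (reflected across the top-left ↔ bottom-right diagonal).

Shapes have swapped their row and column positions — what was in the top-right is now in the bottom-left — a diagonal reflection.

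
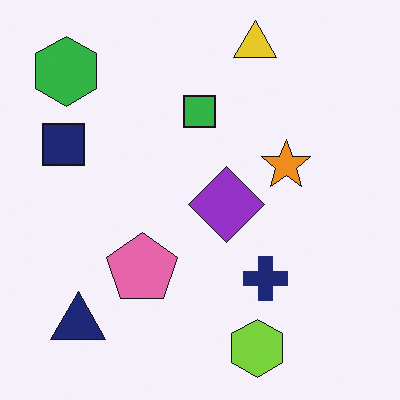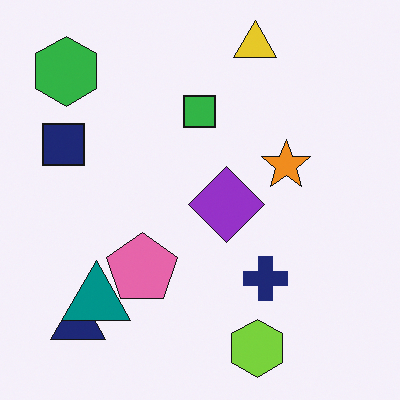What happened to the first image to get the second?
Overlaid with an additional teal triangle.

A teal triangle appears in the second image that is absent from the first.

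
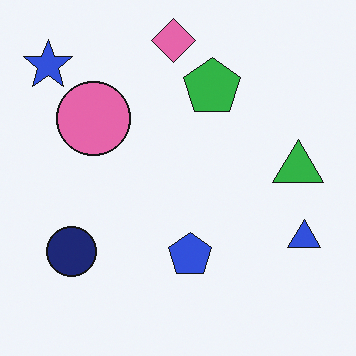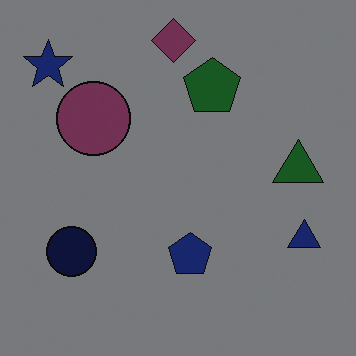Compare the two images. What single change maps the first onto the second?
The image was darkened a lot.

Every pixel — background and shapes alike — is uniformly darkened.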